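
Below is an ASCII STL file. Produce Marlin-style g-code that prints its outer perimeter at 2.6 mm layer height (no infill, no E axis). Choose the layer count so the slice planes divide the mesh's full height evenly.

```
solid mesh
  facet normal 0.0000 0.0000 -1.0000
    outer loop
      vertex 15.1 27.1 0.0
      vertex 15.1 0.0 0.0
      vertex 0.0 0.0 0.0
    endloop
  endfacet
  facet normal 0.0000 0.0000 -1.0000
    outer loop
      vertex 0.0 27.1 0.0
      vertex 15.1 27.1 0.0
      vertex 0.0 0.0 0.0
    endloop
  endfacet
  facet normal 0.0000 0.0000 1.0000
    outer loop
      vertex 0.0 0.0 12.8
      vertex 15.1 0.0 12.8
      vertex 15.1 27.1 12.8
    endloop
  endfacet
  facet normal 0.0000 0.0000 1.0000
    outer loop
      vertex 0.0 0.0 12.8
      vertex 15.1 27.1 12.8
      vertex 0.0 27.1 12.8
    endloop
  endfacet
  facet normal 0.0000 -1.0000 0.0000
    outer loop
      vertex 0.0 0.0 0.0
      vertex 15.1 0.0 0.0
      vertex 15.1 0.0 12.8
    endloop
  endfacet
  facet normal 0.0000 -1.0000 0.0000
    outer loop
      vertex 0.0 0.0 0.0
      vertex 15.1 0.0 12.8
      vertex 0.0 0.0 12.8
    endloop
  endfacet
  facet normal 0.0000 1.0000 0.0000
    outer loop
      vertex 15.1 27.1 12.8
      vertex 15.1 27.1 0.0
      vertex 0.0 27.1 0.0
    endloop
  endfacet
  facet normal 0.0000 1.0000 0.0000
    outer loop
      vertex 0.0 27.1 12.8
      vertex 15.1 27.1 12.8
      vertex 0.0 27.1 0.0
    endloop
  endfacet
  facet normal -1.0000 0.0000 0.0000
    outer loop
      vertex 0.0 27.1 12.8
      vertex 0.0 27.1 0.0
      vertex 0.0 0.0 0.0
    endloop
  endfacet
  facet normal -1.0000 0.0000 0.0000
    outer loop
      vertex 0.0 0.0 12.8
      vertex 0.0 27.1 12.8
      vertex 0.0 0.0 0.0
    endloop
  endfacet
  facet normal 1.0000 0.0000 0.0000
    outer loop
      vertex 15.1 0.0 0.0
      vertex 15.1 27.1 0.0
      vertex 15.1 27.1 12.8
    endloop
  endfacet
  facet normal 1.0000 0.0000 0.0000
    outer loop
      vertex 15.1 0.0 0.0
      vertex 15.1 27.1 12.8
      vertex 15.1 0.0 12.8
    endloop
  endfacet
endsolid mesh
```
; perimeter-only toolpath
G21 ; units = mm
G90 ; absolute positioning
G28 ; home
; layer 1
G0 Z2.6
G0 X0.0 Y0.0
G1 X15.1 Y0.0
G1 X15.1 Y27.1
G1 X0.0 Y27.1
G1 X0.0 Y0.0
; layer 2
G0 Z5.1
G0 X0.0 Y0.0
G1 X15.1 Y0.0
G1 X15.1 Y27.1
G1 X0.0 Y27.1
G1 X0.0 Y0.0
; layer 3
G0 Z7.7
G0 X0.0 Y0.0
G1 X15.1 Y0.0
G1 X15.1 Y27.1
G1 X0.0 Y27.1
G1 X0.0 Y0.0
; layer 4
G0 Z10.2
G0 X0.0 Y0.0
G1 X15.1 Y0.0
G1 X15.1 Y27.1
G1 X0.0 Y27.1
G1 X0.0 Y0.0
; layer 5
G0 Z12.8
G0 X0.0 Y0.0
G1 X15.1 Y0.0
G1 X15.1 Y27.1
G1 X0.0 Y27.1
G1 X0.0 Y0.0
M2 ; end

The solid is a rectangular box, roughly 15.1 × 27.1 mm footprint and 12.8 mm tall. Slicing at Δz = 2.6 mm — 5 equal slices spanning the solid's height, so layer i sits at z = i·h/5 — gives 5 non-empty perimeters. Each is a 4-segment closed polygon; G0 lifts to the layer z and rapids to the start vertex, then G1 traces the edges.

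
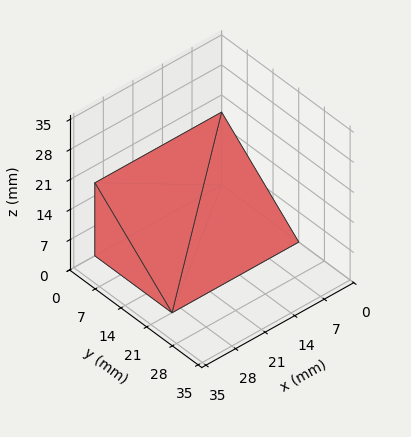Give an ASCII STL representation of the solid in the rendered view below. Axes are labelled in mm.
Reading the render: the shape is a wedge (ramp): 30 × 21 mm base, rising to 17 mm along the y=0 edge and sloping linearly to z=0 at y=21 (dimensions read to the nearest mm from the axis ticks). For the STL, each face is triangulated and given an outward normal.

solid part
  facet normal 0.0000 0.0000 -1.0000
    outer loop
      vertex 30.00 21.00 0.00
      vertex 30.00 0.00 0.00
      vertex 0.00 0.00 0.00
    endloop
  endfacet
  facet normal 0.0000 0.0000 -1.0000
    outer loop
      vertex 0.00 21.00 0.00
      vertex 30.00 21.00 0.00
      vertex 0.00 0.00 0.00
    endloop
  endfacet
  facet normal 0.0000 -1.0000 0.0000
    outer loop
      vertex 0.00 0.00 0.00
      vertex 30.00 0.00 0.00
      vertex 30.00 0.00 17.00
    endloop
  endfacet
  facet normal 0.0000 -1.0000 0.0000
    outer loop
      vertex 0.00 0.00 0.00
      vertex 30.00 0.00 17.00
      vertex 0.00 0.00 17.00
    endloop
  endfacet
  facet normal 0.0000 0.6292 0.7772
    outer loop
      vertex 0.00 0.00 17.00
      vertex 30.00 0.00 17.00
      vertex 30.00 21.00 0.00
    endloop
  endfacet
  facet normal 0.0000 0.6292 0.7772
    outer loop
      vertex 0.00 0.00 17.00
      vertex 30.00 21.00 0.00
      vertex 0.00 21.00 0.00
    endloop
  endfacet
  facet normal -1.0000 0.0000 0.0000
    outer loop
      vertex 0.00 0.00 17.00
      vertex 0.00 21.00 0.00
      vertex 0.00 0.00 0.00
    endloop
  endfacet
  facet normal 1.0000 0.0000 0.0000
    outer loop
      vertex 30.00 0.00 0.00
      vertex 30.00 21.00 0.00
      vertex 30.00 0.00 17.00
    endloop
  endfacet
endsolid part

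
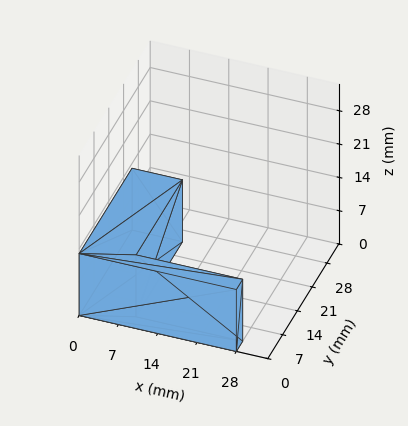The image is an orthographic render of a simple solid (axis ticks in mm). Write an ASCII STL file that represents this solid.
Reading the render: the shape is an L-shaped prism: outer 28 × 25 mm, arm thicknesses ≈ 3 mm (horizontal) and 9 mm (vertical), extruded 13 mm in z (dimensions read to the nearest mm from the axis ticks). For the STL, each face is triangulated and given an outward normal.

solid part
  facet normal 0.0000 0.0000 -1.0000
    outer loop
      vertex 28.00 3.00 0.00
      vertex 28.00 0.00 0.00
      vertex 0.00 0.00 0.00
    endloop
  endfacet
  facet normal 0.0000 0.0000 -1.0000
    outer loop
      vertex 9.00 3.00 0.00
      vertex 28.00 3.00 0.00
      vertex 0.00 0.00 0.00
    endloop
  endfacet
  facet normal 0.0000 0.0000 -1.0000
    outer loop
      vertex 9.00 25.00 0.00
      vertex 9.00 3.00 0.00
      vertex 0.00 0.00 0.00
    endloop
  endfacet
  facet normal 0.0000 0.0000 -1.0000
    outer loop
      vertex 0.00 25.00 0.00
      vertex 9.00 25.00 0.00
      vertex 0.00 0.00 0.00
    endloop
  endfacet
  facet normal 0.0000 0.0000 1.0000
    outer loop
      vertex 0.00 0.00 13.00
      vertex 28.00 0.00 13.00
      vertex 28.00 3.00 13.00
    endloop
  endfacet
  facet normal 0.0000 0.0000 1.0000
    outer loop
      vertex 0.00 0.00 13.00
      vertex 28.00 3.00 13.00
      vertex 9.00 3.00 13.00
    endloop
  endfacet
  facet normal 0.0000 0.0000 1.0000
    outer loop
      vertex 0.00 0.00 13.00
      vertex 9.00 3.00 13.00
      vertex 9.00 25.00 13.00
    endloop
  endfacet
  facet normal 0.0000 0.0000 1.0000
    outer loop
      vertex 0.00 0.00 13.00
      vertex 9.00 25.00 13.00
      vertex 0.00 25.00 13.00
    endloop
  endfacet
  facet normal 0.0000 -1.0000 0.0000
    outer loop
      vertex 0.00 0.00 0.00
      vertex 28.00 0.00 0.00
      vertex 28.00 0.00 13.00
    endloop
  endfacet
  facet normal 0.0000 -1.0000 0.0000
    outer loop
      vertex 0.00 0.00 0.00
      vertex 28.00 0.00 13.00
      vertex 0.00 0.00 13.00
    endloop
  endfacet
  facet normal 1.0000 0.0000 0.0000
    outer loop
      vertex 28.00 0.00 0.00
      vertex 28.00 3.00 0.00
      vertex 28.00 3.00 13.00
    endloop
  endfacet
  facet normal 1.0000 0.0000 0.0000
    outer loop
      vertex 28.00 0.00 0.00
      vertex 28.00 3.00 13.00
      vertex 28.00 0.00 13.00
    endloop
  endfacet
  facet normal 0.0000 1.0000 0.0000
    outer loop
      vertex 28.00 3.00 0.00
      vertex 9.00 3.00 0.00
      vertex 9.00 3.00 13.00
    endloop
  endfacet
  facet normal 0.0000 1.0000 0.0000
    outer loop
      vertex 28.00 3.00 0.00
      vertex 9.00 3.00 13.00
      vertex 28.00 3.00 13.00
    endloop
  endfacet
  facet normal 1.0000 0.0000 0.0000
    outer loop
      vertex 9.00 3.00 0.00
      vertex 9.00 25.00 0.00
      vertex 9.00 25.00 13.00
    endloop
  endfacet
  facet normal 1.0000 0.0000 0.0000
    outer loop
      vertex 9.00 3.00 0.00
      vertex 9.00 25.00 13.00
      vertex 9.00 3.00 13.00
    endloop
  endfacet
  facet normal 0.0000 1.0000 0.0000
    outer loop
      vertex 9.00 25.00 0.00
      vertex 0.00 25.00 0.00
      vertex 0.00 25.00 13.00
    endloop
  endfacet
  facet normal 0.0000 1.0000 0.0000
    outer loop
      vertex 9.00 25.00 0.00
      vertex 0.00 25.00 13.00
      vertex 9.00 25.00 13.00
    endloop
  endfacet
  facet normal -1.0000 0.0000 0.0000
    outer loop
      vertex 0.00 25.00 0.00
      vertex 0.00 0.00 0.00
      vertex 0.00 0.00 13.00
    endloop
  endfacet
  facet normal -1.0000 0.0000 0.0000
    outer loop
      vertex 0.00 25.00 0.00
      vertex 0.00 0.00 13.00
      vertex 0.00 25.00 13.00
    endloop
  endfacet
endsolid part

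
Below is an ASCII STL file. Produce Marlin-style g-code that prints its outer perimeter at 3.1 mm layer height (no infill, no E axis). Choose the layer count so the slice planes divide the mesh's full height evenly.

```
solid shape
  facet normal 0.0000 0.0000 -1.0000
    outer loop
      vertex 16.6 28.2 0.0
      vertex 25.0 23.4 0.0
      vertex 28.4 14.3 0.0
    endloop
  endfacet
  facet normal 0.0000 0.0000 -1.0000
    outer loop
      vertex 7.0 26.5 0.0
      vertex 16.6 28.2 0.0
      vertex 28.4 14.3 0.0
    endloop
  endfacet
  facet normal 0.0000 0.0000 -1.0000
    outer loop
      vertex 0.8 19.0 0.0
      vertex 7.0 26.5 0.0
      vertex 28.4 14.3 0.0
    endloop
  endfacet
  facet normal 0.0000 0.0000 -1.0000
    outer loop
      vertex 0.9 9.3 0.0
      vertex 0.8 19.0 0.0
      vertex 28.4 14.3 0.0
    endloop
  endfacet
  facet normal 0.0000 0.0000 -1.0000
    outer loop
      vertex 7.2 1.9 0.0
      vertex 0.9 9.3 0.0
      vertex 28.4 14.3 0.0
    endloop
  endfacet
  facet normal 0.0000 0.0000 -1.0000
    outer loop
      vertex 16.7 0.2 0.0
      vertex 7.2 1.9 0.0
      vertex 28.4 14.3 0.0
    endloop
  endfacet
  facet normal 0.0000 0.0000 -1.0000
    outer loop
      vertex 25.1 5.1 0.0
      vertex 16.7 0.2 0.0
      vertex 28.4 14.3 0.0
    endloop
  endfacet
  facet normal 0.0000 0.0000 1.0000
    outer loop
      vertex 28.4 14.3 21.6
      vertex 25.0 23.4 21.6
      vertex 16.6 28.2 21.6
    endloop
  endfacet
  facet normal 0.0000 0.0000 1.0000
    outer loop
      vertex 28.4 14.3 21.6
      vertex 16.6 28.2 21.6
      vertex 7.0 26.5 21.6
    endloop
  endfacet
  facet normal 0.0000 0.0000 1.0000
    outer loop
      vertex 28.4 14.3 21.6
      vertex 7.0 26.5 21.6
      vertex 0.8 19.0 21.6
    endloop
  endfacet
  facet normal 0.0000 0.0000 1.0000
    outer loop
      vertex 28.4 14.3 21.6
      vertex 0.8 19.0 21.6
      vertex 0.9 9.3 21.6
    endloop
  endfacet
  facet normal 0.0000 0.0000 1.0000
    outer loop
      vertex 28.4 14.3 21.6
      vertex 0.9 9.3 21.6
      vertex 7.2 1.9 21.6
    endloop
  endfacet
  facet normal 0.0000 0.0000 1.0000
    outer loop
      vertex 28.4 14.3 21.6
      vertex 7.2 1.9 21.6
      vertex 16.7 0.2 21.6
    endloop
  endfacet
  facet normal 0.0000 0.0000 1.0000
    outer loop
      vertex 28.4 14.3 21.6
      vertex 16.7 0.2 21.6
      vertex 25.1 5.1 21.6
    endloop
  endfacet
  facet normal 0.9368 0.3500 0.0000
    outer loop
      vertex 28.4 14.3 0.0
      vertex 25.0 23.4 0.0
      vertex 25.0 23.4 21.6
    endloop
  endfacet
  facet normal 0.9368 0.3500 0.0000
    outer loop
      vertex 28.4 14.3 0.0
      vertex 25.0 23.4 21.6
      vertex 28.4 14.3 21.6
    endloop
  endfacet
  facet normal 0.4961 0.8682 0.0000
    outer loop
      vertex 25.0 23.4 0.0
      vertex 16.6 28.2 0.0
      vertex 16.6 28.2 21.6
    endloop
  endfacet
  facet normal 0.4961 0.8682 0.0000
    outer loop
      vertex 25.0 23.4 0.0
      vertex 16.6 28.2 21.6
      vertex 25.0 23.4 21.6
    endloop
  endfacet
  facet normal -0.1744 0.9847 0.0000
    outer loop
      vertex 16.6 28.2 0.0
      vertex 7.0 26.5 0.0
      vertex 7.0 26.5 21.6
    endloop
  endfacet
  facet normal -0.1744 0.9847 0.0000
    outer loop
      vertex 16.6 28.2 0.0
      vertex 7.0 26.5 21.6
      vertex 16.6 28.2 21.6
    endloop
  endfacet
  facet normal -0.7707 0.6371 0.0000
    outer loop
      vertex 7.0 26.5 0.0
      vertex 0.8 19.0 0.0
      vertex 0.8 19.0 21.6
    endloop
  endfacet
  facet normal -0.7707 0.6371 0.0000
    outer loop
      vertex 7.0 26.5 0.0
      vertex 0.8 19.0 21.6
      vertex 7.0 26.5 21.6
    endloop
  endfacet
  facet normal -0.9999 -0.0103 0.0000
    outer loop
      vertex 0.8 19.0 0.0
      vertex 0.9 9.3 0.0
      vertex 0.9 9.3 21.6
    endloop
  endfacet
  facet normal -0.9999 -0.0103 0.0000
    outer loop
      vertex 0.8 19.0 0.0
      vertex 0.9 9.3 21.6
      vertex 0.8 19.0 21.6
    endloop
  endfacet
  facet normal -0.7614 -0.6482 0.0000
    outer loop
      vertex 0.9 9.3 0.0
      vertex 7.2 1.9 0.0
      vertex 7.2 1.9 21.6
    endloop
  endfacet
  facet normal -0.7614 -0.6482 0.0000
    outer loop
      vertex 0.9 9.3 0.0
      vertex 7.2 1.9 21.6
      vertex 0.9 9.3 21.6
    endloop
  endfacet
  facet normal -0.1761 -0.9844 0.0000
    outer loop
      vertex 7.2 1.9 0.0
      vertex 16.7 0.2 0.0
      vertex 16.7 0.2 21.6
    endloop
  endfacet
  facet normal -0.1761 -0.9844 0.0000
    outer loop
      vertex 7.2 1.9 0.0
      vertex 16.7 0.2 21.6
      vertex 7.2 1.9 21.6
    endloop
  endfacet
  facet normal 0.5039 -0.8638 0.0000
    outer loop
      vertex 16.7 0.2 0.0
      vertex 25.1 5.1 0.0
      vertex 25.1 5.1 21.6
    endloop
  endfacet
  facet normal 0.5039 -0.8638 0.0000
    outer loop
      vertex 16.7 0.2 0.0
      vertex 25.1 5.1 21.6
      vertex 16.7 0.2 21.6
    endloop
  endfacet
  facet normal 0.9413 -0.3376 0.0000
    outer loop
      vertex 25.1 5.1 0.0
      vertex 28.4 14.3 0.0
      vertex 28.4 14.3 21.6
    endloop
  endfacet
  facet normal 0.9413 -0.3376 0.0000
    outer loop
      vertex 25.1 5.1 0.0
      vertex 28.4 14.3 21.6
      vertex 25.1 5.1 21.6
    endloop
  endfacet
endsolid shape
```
; perimeter-only toolpath
G21 ; units = mm
G90 ; absolute positioning
G28 ; home
; layer 1
G0 Z3.1
G0 X28.4 Y14.3
G1 X25.0 Y23.4
G1 X16.6 Y28.2
G1 X7.0 Y26.5
G1 X0.8 Y19.0
G1 X0.9 Y9.3
G1 X7.2 Y1.9
G1 X16.7 Y0.2
G1 X25.1 Y5.1
G1 X28.4 Y14.3
; layer 2
G0 Z6.2
G0 X28.4 Y14.3
G1 X25.0 Y23.4
G1 X16.6 Y28.2
G1 X7.0 Y26.5
G1 X0.8 Y19.0
G1 X0.9 Y9.3
G1 X7.2 Y1.9
G1 X16.7 Y0.2
G1 X25.1 Y5.1
G1 X28.4 Y14.3
; layer 3
G0 Z9.3
G0 X28.4 Y14.3
G1 X25.0 Y23.4
G1 X16.6 Y28.2
G1 X7.0 Y26.5
G1 X0.8 Y19.0
G1 X0.9 Y9.3
G1 X7.2 Y1.9
G1 X16.7 Y0.2
G1 X25.1 Y5.1
G1 X28.4 Y14.3
; layer 4
G0 Z12.3
G0 X28.4 Y14.3
G1 X25.0 Y23.4
G1 X16.6 Y28.2
G1 X7.0 Y26.5
G1 X0.8 Y19.0
G1 X0.9 Y9.3
G1 X7.2 Y1.9
G1 X16.7 Y0.2
G1 X25.1 Y5.1
G1 X28.4 Y14.3
; layer 5
G0 Z15.4
G0 X28.4 Y14.3
G1 X25.0 Y23.4
G1 X16.6 Y28.2
G1 X7.0 Y26.5
G1 X0.8 Y19.0
G1 X0.9 Y9.3
G1 X7.2 Y1.9
G1 X16.7 Y0.2
G1 X25.1 Y5.1
G1 X28.4 Y14.3
; layer 6
G0 Z18.5
G0 X28.4 Y14.3
G1 X25.0 Y23.4
G1 X16.6 Y28.2
G1 X7.0 Y26.5
G1 X0.8 Y19.0
G1 X0.9 Y9.3
G1 X7.2 Y1.9
G1 X16.7 Y0.2
G1 X25.1 Y5.1
G1 X28.4 Y14.3
; layer 7
G0 Z21.6
G0 X28.4 Y14.3
G1 X25.0 Y23.4
G1 X16.6 Y28.2
G1 X7.0 Y26.5
G1 X0.8 Y19.0
G1 X0.9 Y9.3
G1 X7.2 Y1.9
G1 X16.7 Y0.2
G1 X25.1 Y5.1
G1 X28.4 Y14.3
M2 ; end

The solid is a regular 9-sided prism (a cylinder approximated with 9 flat sides), circumscribed radius ≈ 14.2 mm, height ≈ 21.6 mm. Slicing at Δz = 3.1 mm — 7 equal slices spanning the solid's height, so layer i sits at z = i·h/7 — gives 7 non-empty perimeters. Each is a 9-segment closed polygon; G0 lifts to the layer z and rapids to the start vertex, then G1 traces the edges.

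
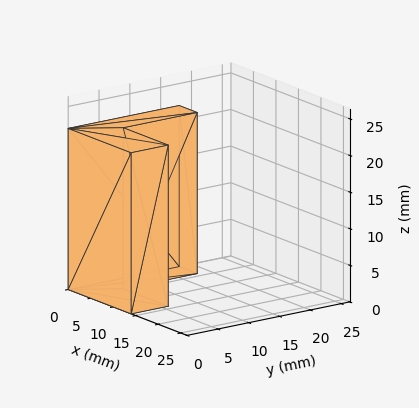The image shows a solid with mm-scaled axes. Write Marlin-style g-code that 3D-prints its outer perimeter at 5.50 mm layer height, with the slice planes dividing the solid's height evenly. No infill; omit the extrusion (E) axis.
Reading the render: the shape is an L-shaped prism: outer 14 × 18 mm, arm thicknesses ≈ 6 mm (horizontal) and 4 mm (vertical), extruded 22 mm in z (dimensions read to the nearest mm from the axis ticks). For the g-code, the solid's height is divided into equal slices at the stated Δz and each level perimeter traced with G1 moves after a G0 lift.

; perimeter-only toolpath
G21 ; units = mm
G90 ; absolute positioning
G28 ; home
; layer 1
G0 Z5.50
G0 X0.00 Y0.00
G1 X14.00 Y0.00
G1 X14.00 Y6.00
G1 X4.00 Y6.00
G1 X4.00 Y18.00
G1 X0.00 Y18.00
G1 X0.00 Y0.00
; layer 2
G0 Z11.00
G0 X0.00 Y0.00
G1 X14.00 Y0.00
G1 X14.00 Y6.00
G1 X4.00 Y6.00
G1 X4.00 Y18.00
G1 X0.00 Y18.00
G1 X0.00 Y0.00
; layer 3
G0 Z16.50
G0 X0.00 Y0.00
G1 X14.00 Y0.00
G1 X14.00 Y6.00
G1 X4.00 Y6.00
G1 X4.00 Y18.00
G1 X0.00 Y18.00
G1 X0.00 Y0.00
; layer 4
G0 Z22.00
G0 X0.00 Y0.00
G1 X14.00 Y0.00
G1 X14.00 Y6.00
G1 X4.00 Y6.00
G1 X4.00 Y18.00
G1 X0.00 Y18.00
G1 X0.00 Y0.00
M2 ; end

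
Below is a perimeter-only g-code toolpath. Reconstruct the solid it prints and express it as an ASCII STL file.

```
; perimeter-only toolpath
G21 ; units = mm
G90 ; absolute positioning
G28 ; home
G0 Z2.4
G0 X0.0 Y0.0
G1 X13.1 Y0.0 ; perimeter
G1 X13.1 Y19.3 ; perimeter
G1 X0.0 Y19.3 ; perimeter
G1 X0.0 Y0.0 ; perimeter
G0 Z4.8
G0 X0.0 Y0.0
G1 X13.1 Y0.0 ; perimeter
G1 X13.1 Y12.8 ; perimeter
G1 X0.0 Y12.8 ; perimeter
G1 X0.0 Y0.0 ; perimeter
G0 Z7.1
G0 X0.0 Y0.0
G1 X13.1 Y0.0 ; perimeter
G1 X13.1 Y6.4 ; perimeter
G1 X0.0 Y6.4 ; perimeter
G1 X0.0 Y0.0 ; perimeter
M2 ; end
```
solid part
  facet normal 0.0000 0.0000 -1.0000
    outer loop
      vertex 13.1 25.7 0.0
      vertex 13.1 0.0 0.0
      vertex 0.0 0.0 0.0
    endloop
  endfacet
  facet normal 0.0000 0.0000 -1.0000
    outer loop
      vertex 0.0 25.7 0.0
      vertex 13.1 25.7 0.0
      vertex 0.0 0.0 0.0
    endloop
  endfacet
  facet normal 0.0000 -1.0000 0.0000
    outer loop
      vertex 0.0 0.0 0.0
      vertex 13.1 0.0 0.0
      vertex 13.1 0.0 9.5
    endloop
  endfacet
  facet normal 0.0000 -1.0000 0.0000
    outer loop
      vertex 0.0 0.0 0.0
      vertex 13.1 0.0 9.5
      vertex 0.0 0.0 9.5
    endloop
  endfacet
  facet normal 0.0000 0.3467 0.9380
    outer loop
      vertex 0.0 0.0 9.5
      vertex 13.1 0.0 9.5
      vertex 13.1 25.7 0.0
    endloop
  endfacet
  facet normal 0.0000 0.3467 0.9380
    outer loop
      vertex 0.0 0.0 9.5
      vertex 13.1 25.7 0.0
      vertex 0.0 25.7 0.0
    endloop
  endfacet
  facet normal -1.0000 0.0000 0.0000
    outer loop
      vertex 0.0 0.0 9.5
      vertex 0.0 25.7 0.0
      vertex 0.0 0.0 0.0
    endloop
  endfacet
  facet normal 1.0000 0.0000 0.0000
    outer loop
      vertex 13.1 0.0 0.0
      vertex 13.1 25.7 0.0
      vertex 13.1 0.0 9.5
    endloop
  endfacet
endsolid part

The G0 Z moves step by Δz≈2.4 mm. The G1 loops shrink linearly with z, so the solid tapers from its base footprint up to z≈9.5. Closing with a flat bottom cap and the tapered top and triangulating gives 8 facets — a wedge (ramp): 13.1 × 25.7 mm base, rising to 9.5 mm along the y=0 edge and sloping linearly to z=0 at y=25.7.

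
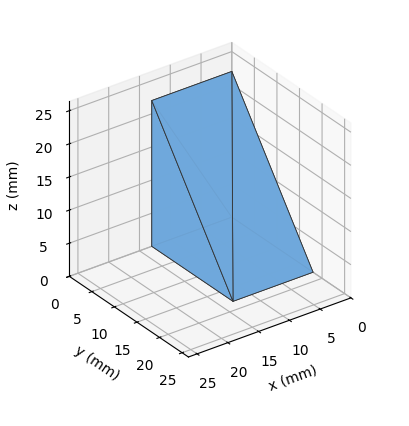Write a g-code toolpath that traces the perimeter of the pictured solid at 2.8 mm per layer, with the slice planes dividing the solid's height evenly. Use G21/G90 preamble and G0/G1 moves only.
Reading the render: the shape is a wedge (ramp): 13 × 18 mm base, rising to 22 mm along the y=0 edge and sloping linearly to z=0 at y=18 (dimensions read to the nearest mm from the axis ticks). For the g-code, the solid's height is divided into equal slices at the stated Δz and each level perimeter traced with G1 moves after a G0 lift.

; perimeter-only toolpath
G21 ; units = mm
G90 ; absolute positioning
G28 ; home
; layer 1
G0 Z2.8
G0 X0.0 Y0.0
G1 X13.0 Y0.0
G1 X13.0 Y15.8
G1 X0.0 Y15.8
G1 X0.0 Y0.0
; layer 2
G0 Z5.5
G0 X0.0 Y0.0
G1 X13.0 Y0.0
G1 X13.0 Y13.5
G1 X0.0 Y13.5
G1 X0.0 Y0.0
; layer 3
G0 Z8.2
G0 X0.0 Y0.0
G1 X13.0 Y0.0
G1 X13.0 Y11.2
G1 X0.0 Y11.2
G1 X0.0 Y0.0
; layer 4
G0 Z11.0
G0 X0.0 Y0.0
G1 X13.0 Y0.0
G1 X13.0 Y9.0
G1 X0.0 Y9.0
G1 X0.0 Y0.0
; layer 5
G0 Z13.8
G0 X0.0 Y0.0
G1 X13.0 Y0.0
G1 X13.0 Y6.8
G1 X0.0 Y6.8
G1 X0.0 Y0.0
; layer 6
G0 Z16.5
G0 X0.0 Y0.0
G1 X13.0 Y0.0
G1 X13.0 Y4.5
G1 X0.0 Y4.5
G1 X0.0 Y0.0
; layer 7
G0 Z19.2
G0 X0.0 Y0.0
G1 X13.0 Y0.0
G1 X13.0 Y2.2
G1 X0.0 Y2.2
G1 X0.0 Y0.0
M2 ; end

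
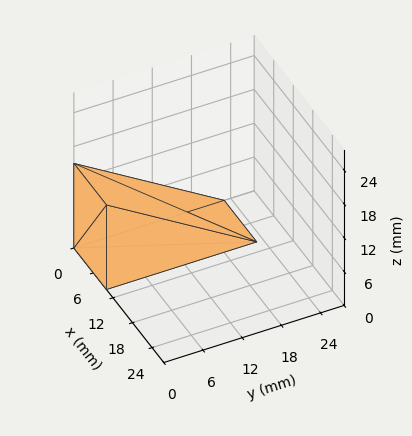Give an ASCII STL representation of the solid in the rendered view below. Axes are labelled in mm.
Reading the render: the shape is a wedge (ramp): 10 × 23 mm base, rising to 15 mm along the y=0 edge and sloping linearly to z=0 at y=23 (dimensions read to the nearest mm from the axis ticks). For the STL, each face is triangulated and given an outward normal.

solid part
  facet normal 0.0000 0.0000 -1.0000
    outer loop
      vertex 10.00 23.00 0.00
      vertex 10.00 0.00 0.00
      vertex 0.00 0.00 0.00
    endloop
  endfacet
  facet normal 0.0000 0.0000 -1.0000
    outer loop
      vertex 0.00 23.00 0.00
      vertex 10.00 23.00 0.00
      vertex 0.00 0.00 0.00
    endloop
  endfacet
  facet normal 0.0000 -1.0000 0.0000
    outer loop
      vertex 0.00 0.00 0.00
      vertex 10.00 0.00 0.00
      vertex 10.00 0.00 15.00
    endloop
  endfacet
  facet normal 0.0000 -1.0000 0.0000
    outer loop
      vertex 0.00 0.00 0.00
      vertex 10.00 0.00 15.00
      vertex 0.00 0.00 15.00
    endloop
  endfacet
  facet normal 0.0000 0.5463 0.8376
    outer loop
      vertex 0.00 0.00 15.00
      vertex 10.00 0.00 15.00
      vertex 10.00 23.00 0.00
    endloop
  endfacet
  facet normal 0.0000 0.5463 0.8376
    outer loop
      vertex 0.00 0.00 15.00
      vertex 10.00 23.00 0.00
      vertex 0.00 23.00 0.00
    endloop
  endfacet
  facet normal -1.0000 0.0000 0.0000
    outer loop
      vertex 0.00 0.00 15.00
      vertex 0.00 23.00 0.00
      vertex 0.00 0.00 0.00
    endloop
  endfacet
  facet normal 1.0000 0.0000 0.0000
    outer loop
      vertex 10.00 0.00 0.00
      vertex 10.00 23.00 0.00
      vertex 10.00 0.00 15.00
    endloop
  endfacet
endsolid part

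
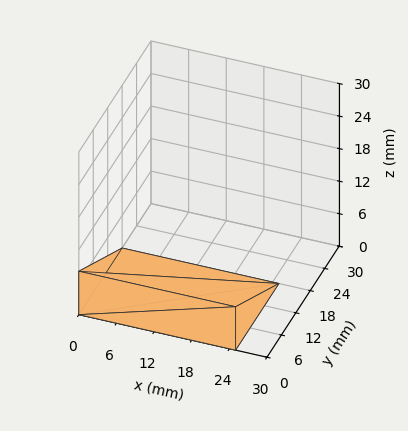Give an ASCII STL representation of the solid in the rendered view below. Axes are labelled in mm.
Reading the render: the shape is a wedge (ramp): 25 × 18 mm base, rising to 8 mm along the y=0 edge and sloping linearly to z=0 at y=18 (dimensions read to the nearest mm from the axis ticks). For the STL, each face is triangulated and given an outward normal.

solid part
  facet normal 0.0000 0.0000 -1.0000
    outer loop
      vertex 25.000 18.000 0.000
      vertex 25.000 0.000 0.000
      vertex 0.000 0.000 0.000
    endloop
  endfacet
  facet normal 0.0000 0.0000 -1.0000
    outer loop
      vertex 0.000 18.000 0.000
      vertex 25.000 18.000 0.000
      vertex 0.000 0.000 0.000
    endloop
  endfacet
  facet normal 0.0000 -1.0000 0.0000
    outer loop
      vertex 0.000 0.000 0.000
      vertex 25.000 0.000 0.000
      vertex 25.000 0.000 8.000
    endloop
  endfacet
  facet normal 0.0000 -1.0000 0.0000
    outer loop
      vertex 0.000 0.000 0.000
      vertex 25.000 0.000 8.000
      vertex 0.000 0.000 8.000
    endloop
  endfacet
  facet normal 0.0000 0.4061 0.9138
    outer loop
      vertex 0.000 0.000 8.000
      vertex 25.000 0.000 8.000
      vertex 25.000 18.000 0.000
    endloop
  endfacet
  facet normal 0.0000 0.4061 0.9138
    outer loop
      vertex 0.000 0.000 8.000
      vertex 25.000 18.000 0.000
      vertex 0.000 18.000 0.000
    endloop
  endfacet
  facet normal -1.0000 0.0000 0.0000
    outer loop
      vertex 0.000 0.000 8.000
      vertex 0.000 18.000 0.000
      vertex 0.000 0.000 0.000
    endloop
  endfacet
  facet normal 1.0000 0.0000 0.0000
    outer loop
      vertex 25.000 0.000 0.000
      vertex 25.000 18.000 0.000
      vertex 25.000 0.000 8.000
    endloop
  endfacet
endsolid part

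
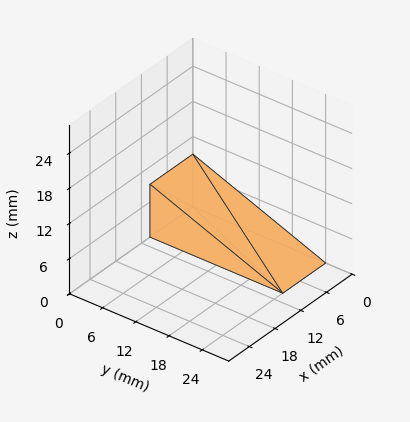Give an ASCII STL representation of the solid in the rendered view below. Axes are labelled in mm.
Reading the render: the shape is a wedge (ramp): 10 × 24 mm base, rising to 9 mm along the y=0 edge and sloping linearly to z=0 at y=24 (dimensions read to the nearest mm from the axis ticks). For the STL, each face is triangulated and given an outward normal.

solid part
  facet normal 0.0000 0.0000 -1.0000
    outer loop
      vertex 10.000 24.000 0.000
      vertex 10.000 0.000 0.000
      vertex 0.000 0.000 0.000
    endloop
  endfacet
  facet normal 0.0000 0.0000 -1.0000
    outer loop
      vertex 0.000 24.000 0.000
      vertex 10.000 24.000 0.000
      vertex 0.000 0.000 0.000
    endloop
  endfacet
  facet normal 0.0000 -1.0000 0.0000
    outer loop
      vertex 0.000 0.000 0.000
      vertex 10.000 0.000 0.000
      vertex 10.000 0.000 9.000
    endloop
  endfacet
  facet normal 0.0000 -1.0000 0.0000
    outer loop
      vertex 0.000 0.000 0.000
      vertex 10.000 0.000 9.000
      vertex 0.000 0.000 9.000
    endloop
  endfacet
  facet normal 0.0000 0.3511 0.9363
    outer loop
      vertex 0.000 0.000 9.000
      vertex 10.000 0.000 9.000
      vertex 10.000 24.000 0.000
    endloop
  endfacet
  facet normal 0.0000 0.3511 0.9363
    outer loop
      vertex 0.000 0.000 9.000
      vertex 10.000 24.000 0.000
      vertex 0.000 24.000 0.000
    endloop
  endfacet
  facet normal -1.0000 0.0000 0.0000
    outer loop
      vertex 0.000 0.000 9.000
      vertex 0.000 24.000 0.000
      vertex 0.000 0.000 0.000
    endloop
  endfacet
  facet normal 1.0000 0.0000 0.0000
    outer loop
      vertex 10.000 0.000 0.000
      vertex 10.000 24.000 0.000
      vertex 10.000 0.000 9.000
    endloop
  endfacet
endsolid part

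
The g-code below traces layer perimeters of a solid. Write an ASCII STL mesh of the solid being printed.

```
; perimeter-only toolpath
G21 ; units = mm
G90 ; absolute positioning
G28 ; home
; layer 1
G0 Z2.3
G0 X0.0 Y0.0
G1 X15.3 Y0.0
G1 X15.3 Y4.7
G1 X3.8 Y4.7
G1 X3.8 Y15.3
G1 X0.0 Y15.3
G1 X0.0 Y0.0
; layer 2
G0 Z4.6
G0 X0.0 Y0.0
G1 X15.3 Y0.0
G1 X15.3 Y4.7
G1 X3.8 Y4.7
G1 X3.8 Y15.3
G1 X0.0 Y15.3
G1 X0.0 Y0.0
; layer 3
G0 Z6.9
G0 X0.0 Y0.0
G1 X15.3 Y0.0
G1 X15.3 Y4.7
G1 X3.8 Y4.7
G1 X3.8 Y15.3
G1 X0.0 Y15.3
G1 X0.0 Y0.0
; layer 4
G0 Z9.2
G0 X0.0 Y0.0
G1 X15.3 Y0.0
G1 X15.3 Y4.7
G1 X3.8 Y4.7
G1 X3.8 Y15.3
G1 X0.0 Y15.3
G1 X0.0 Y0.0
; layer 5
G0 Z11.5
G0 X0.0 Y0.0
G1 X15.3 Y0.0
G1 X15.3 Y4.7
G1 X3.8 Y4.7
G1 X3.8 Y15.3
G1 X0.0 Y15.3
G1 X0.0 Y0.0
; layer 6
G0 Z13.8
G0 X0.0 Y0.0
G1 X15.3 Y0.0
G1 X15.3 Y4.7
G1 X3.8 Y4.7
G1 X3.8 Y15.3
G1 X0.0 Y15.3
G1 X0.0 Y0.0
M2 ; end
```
solid part
  facet normal 0.0000 0.0000 -1.0000
    outer loop
      vertex 15.3 4.7 0.0
      vertex 15.3 0.0 0.0
      vertex 0.0 0.0 0.0
    endloop
  endfacet
  facet normal 0.0000 0.0000 -1.0000
    outer loop
      vertex 3.8 4.7 0.0
      vertex 15.3 4.7 0.0
      vertex 0.0 0.0 0.0
    endloop
  endfacet
  facet normal 0.0000 0.0000 -1.0000
    outer loop
      vertex 3.8 15.3 0.0
      vertex 3.8 4.7 0.0
      vertex 0.0 0.0 0.0
    endloop
  endfacet
  facet normal 0.0000 0.0000 -1.0000
    outer loop
      vertex 0.0 15.3 0.0
      vertex 3.8 15.3 0.0
      vertex 0.0 0.0 0.0
    endloop
  endfacet
  facet normal 0.0000 0.0000 1.0000
    outer loop
      vertex 0.0 0.0 13.8
      vertex 15.3 0.0 13.8
      vertex 15.3 4.7 13.8
    endloop
  endfacet
  facet normal 0.0000 0.0000 1.0000
    outer loop
      vertex 0.0 0.0 13.8
      vertex 15.3 4.7 13.8
      vertex 3.8 4.7 13.8
    endloop
  endfacet
  facet normal 0.0000 0.0000 1.0000
    outer loop
      vertex 0.0 0.0 13.8
      vertex 3.8 4.7 13.8
      vertex 3.8 15.3 13.8
    endloop
  endfacet
  facet normal 0.0000 0.0000 1.0000
    outer loop
      vertex 0.0 0.0 13.8
      vertex 3.8 15.3 13.8
      vertex 0.0 15.3 13.8
    endloop
  endfacet
  facet normal 0.0000 -1.0000 0.0000
    outer loop
      vertex 0.0 0.0 0.0
      vertex 15.3 0.0 0.0
      vertex 15.3 0.0 13.8
    endloop
  endfacet
  facet normal 0.0000 -1.0000 0.0000
    outer loop
      vertex 0.0 0.0 0.0
      vertex 15.3 0.0 13.8
      vertex 0.0 0.0 13.8
    endloop
  endfacet
  facet normal 1.0000 0.0000 0.0000
    outer loop
      vertex 15.3 0.0 0.0
      vertex 15.3 4.7 0.0
      vertex 15.3 4.7 13.8
    endloop
  endfacet
  facet normal 1.0000 0.0000 0.0000
    outer loop
      vertex 15.3 0.0 0.0
      vertex 15.3 4.7 13.8
      vertex 15.3 0.0 13.8
    endloop
  endfacet
  facet normal 0.0000 1.0000 0.0000
    outer loop
      vertex 15.3 4.7 0.0
      vertex 3.8 4.7 0.0
      vertex 3.8 4.7 13.8
    endloop
  endfacet
  facet normal 0.0000 1.0000 0.0000
    outer loop
      vertex 15.3 4.7 0.0
      vertex 3.8 4.7 13.8
      vertex 15.3 4.7 13.8
    endloop
  endfacet
  facet normal 1.0000 0.0000 0.0000
    outer loop
      vertex 3.8 4.7 0.0
      vertex 3.8 15.3 0.0
      vertex 3.8 15.3 13.8
    endloop
  endfacet
  facet normal 1.0000 0.0000 0.0000
    outer loop
      vertex 3.8 4.7 0.0
      vertex 3.8 15.3 13.8
      vertex 3.8 4.7 13.8
    endloop
  endfacet
  facet normal 0.0000 1.0000 0.0000
    outer loop
      vertex 3.8 15.3 0.0
      vertex 0.0 15.3 0.0
      vertex 0.0 15.3 13.8
    endloop
  endfacet
  facet normal 0.0000 1.0000 0.0000
    outer loop
      vertex 3.8 15.3 0.0
      vertex 0.0 15.3 13.8
      vertex 3.8 15.3 13.8
    endloop
  endfacet
  facet normal -1.0000 0.0000 0.0000
    outer loop
      vertex 0.0 15.3 0.0
      vertex 0.0 0.0 0.0
      vertex 0.0 0.0 13.8
    endloop
  endfacet
  facet normal -1.0000 0.0000 0.0000
    outer loop
      vertex 0.0 15.3 0.0
      vertex 0.0 0.0 13.8
      vertex 0.0 15.3 13.8
    endloop
  endfacet
endsolid part

The G0 Z moves step by Δz≈2.3 mm. Every layer's G1 loop is the same polygon, so the solid is a straight extrusion of it from z=0 to z≈13.8. Closing with flat bottom and top caps and triangulating gives 20 facets — an L-shaped prism: outer 15.3 × 15.3 mm, arm thicknesses ≈ 4.7 mm (horizontal) and 3.8 mm (vertical), extruded 13.8 mm in z.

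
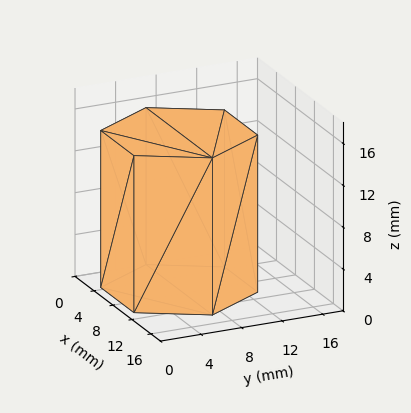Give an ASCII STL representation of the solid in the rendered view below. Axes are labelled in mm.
Reading the render: the shape is a regular 6-sided prism (a cylinder approximated with 6 flat sides), circumscribed radius ≈ 7 mm, height ≈ 15 mm (dimensions read to the nearest mm from the axis ticks). For the STL, each face is triangulated and given an outward normal.

solid part
  facet normal 0.0000 0.0000 -1.0000
    outer loop
      vertex 3.5 13.1 0.0
      vertex 10.5 13.1 0.0
      vertex 14.0 7.0 0.0
    endloop
  endfacet
  facet normal 0.0000 0.0000 -1.0000
    outer loop
      vertex 0.0 7.0 0.0
      vertex 3.5 13.1 0.0
      vertex 14.0 7.0 0.0
    endloop
  endfacet
  facet normal 0.0000 0.0000 -1.0000
    outer loop
      vertex 3.5 0.9 0.0
      vertex 0.0 7.0 0.0
      vertex 14.0 7.0 0.0
    endloop
  endfacet
  facet normal 0.0000 0.0000 -1.0000
    outer loop
      vertex 10.5 0.9 0.0
      vertex 3.5 0.9 0.0
      vertex 14.0 7.0 0.0
    endloop
  endfacet
  facet normal 0.0000 0.0000 1.0000
    outer loop
      vertex 14.0 7.0 15.0
      vertex 10.5 13.1 15.0
      vertex 3.5 13.1 15.0
    endloop
  endfacet
  facet normal 0.0000 0.0000 1.0000
    outer loop
      vertex 14.0 7.0 15.0
      vertex 3.5 13.1 15.0
      vertex 0.0 7.0 15.0
    endloop
  endfacet
  facet normal 0.0000 0.0000 1.0000
    outer loop
      vertex 14.0 7.0 15.0
      vertex 0.0 7.0 15.0
      vertex 3.5 0.9 15.0
    endloop
  endfacet
  facet normal 0.0000 0.0000 1.0000
    outer loop
      vertex 14.0 7.0 15.0
      vertex 3.5 0.9 15.0
      vertex 10.5 0.9 15.0
    endloop
  endfacet
  facet normal 0.8674 0.4977 0.0000
    outer loop
      vertex 14.0 7.0 0.0
      vertex 10.5 13.1 0.0
      vertex 10.5 13.1 15.0
    endloop
  endfacet
  facet normal 0.8674 0.4977 0.0000
    outer loop
      vertex 14.0 7.0 0.0
      vertex 10.5 13.1 15.0
      vertex 14.0 7.0 15.0
    endloop
  endfacet
  facet normal 0.0000 1.0000 0.0000
    outer loop
      vertex 10.5 13.1 0.0
      vertex 3.5 13.1 0.0
      vertex 3.5 13.1 15.0
    endloop
  endfacet
  facet normal 0.0000 1.0000 0.0000
    outer loop
      vertex 10.5 13.1 0.0
      vertex 3.5 13.1 15.0
      vertex 10.5 13.1 15.0
    endloop
  endfacet
  facet normal -0.8674 0.4977 0.0000
    outer loop
      vertex 3.5 13.1 0.0
      vertex 0.0 7.0 0.0
      vertex 0.0 7.0 15.0
    endloop
  endfacet
  facet normal -0.8674 0.4977 0.0000
    outer loop
      vertex 3.5 13.1 0.0
      vertex 0.0 7.0 15.0
      vertex 3.5 13.1 15.0
    endloop
  endfacet
  facet normal -0.8674 -0.4977 0.0000
    outer loop
      vertex 0.0 7.0 0.0
      vertex 3.5 0.9 0.0
      vertex 3.5 0.9 15.0
    endloop
  endfacet
  facet normal -0.8674 -0.4977 0.0000
    outer loop
      vertex 0.0 7.0 0.0
      vertex 3.5 0.9 15.0
      vertex 0.0 7.0 15.0
    endloop
  endfacet
  facet normal 0.0000 -1.0000 0.0000
    outer loop
      vertex 3.5 0.9 0.0
      vertex 10.5 0.9 0.0
      vertex 10.5 0.9 15.0
    endloop
  endfacet
  facet normal 0.0000 -1.0000 0.0000
    outer loop
      vertex 3.5 0.9 0.0
      vertex 10.5 0.9 15.0
      vertex 3.5 0.9 15.0
    endloop
  endfacet
  facet normal 0.8674 -0.4977 0.0000
    outer loop
      vertex 10.5 0.9 0.0
      vertex 14.0 7.0 0.0
      vertex 14.0 7.0 15.0
    endloop
  endfacet
  facet normal 0.8674 -0.4977 0.0000
    outer loop
      vertex 10.5 0.9 0.0
      vertex 14.0 7.0 15.0
      vertex 10.5 0.9 15.0
    endloop
  endfacet
endsolid part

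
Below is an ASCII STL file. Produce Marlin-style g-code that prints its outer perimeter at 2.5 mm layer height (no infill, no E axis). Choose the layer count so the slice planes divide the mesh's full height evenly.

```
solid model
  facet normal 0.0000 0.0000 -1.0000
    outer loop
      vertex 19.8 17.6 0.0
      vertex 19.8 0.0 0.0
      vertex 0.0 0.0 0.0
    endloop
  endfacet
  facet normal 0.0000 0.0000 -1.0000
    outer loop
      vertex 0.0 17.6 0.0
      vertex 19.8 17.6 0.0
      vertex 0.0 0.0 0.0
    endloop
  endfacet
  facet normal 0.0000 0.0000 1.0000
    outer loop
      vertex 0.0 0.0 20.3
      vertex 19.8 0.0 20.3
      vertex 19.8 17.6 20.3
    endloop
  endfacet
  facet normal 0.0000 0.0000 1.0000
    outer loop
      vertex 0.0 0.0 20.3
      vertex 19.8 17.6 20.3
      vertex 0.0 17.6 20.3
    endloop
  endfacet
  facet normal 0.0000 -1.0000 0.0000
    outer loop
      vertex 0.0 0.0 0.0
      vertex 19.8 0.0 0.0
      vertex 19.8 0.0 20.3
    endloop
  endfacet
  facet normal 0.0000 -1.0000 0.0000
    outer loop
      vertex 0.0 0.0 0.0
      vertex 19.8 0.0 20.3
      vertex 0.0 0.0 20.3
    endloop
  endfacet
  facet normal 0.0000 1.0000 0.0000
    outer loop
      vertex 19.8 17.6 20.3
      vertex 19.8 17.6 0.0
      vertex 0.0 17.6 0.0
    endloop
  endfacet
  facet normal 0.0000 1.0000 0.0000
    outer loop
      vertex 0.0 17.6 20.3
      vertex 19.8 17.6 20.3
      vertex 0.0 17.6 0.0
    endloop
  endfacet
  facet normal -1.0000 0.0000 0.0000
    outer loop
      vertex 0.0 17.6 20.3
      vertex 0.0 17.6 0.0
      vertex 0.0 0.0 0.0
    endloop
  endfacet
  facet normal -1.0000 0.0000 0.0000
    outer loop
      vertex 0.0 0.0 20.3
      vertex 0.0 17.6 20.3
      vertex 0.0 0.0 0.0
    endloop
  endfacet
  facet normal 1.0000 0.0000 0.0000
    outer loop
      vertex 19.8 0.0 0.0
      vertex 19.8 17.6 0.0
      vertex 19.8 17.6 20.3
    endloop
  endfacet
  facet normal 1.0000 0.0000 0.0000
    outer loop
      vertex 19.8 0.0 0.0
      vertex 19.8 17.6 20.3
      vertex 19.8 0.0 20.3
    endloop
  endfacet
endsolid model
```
; perimeter-only toolpath
G21 ; units = mm
G90 ; absolute positioning
G28 ; home
; layer 1
G0 Z2.5
G0 X0.0 Y0.0
G1 X19.8 Y0.0
G1 X19.8 Y17.6
G1 X0.0 Y17.6
G1 X0.0 Y0.0
; layer 2
G0 Z5.1
G0 X0.0 Y0.0
G1 X19.8 Y0.0
G1 X19.8 Y17.6
G1 X0.0 Y17.6
G1 X0.0 Y0.0
; layer 3
G0 Z7.6
G0 X0.0 Y0.0
G1 X19.8 Y0.0
G1 X19.8 Y17.6
G1 X0.0 Y17.6
G1 X0.0 Y0.0
; layer 4
G0 Z10.2
G0 X0.0 Y0.0
G1 X19.8 Y0.0
G1 X19.8 Y17.6
G1 X0.0 Y17.6
G1 X0.0 Y0.0
; layer 5
G0 Z12.7
G0 X0.0 Y0.0
G1 X19.8 Y0.0
G1 X19.8 Y17.6
G1 X0.0 Y17.6
G1 X0.0 Y0.0
; layer 6
G0 Z15.2
G0 X0.0 Y0.0
G1 X19.8 Y0.0
G1 X19.8 Y17.6
G1 X0.0 Y17.6
G1 X0.0 Y0.0
; layer 7
G0 Z17.8
G0 X0.0 Y0.0
G1 X19.8 Y0.0
G1 X19.8 Y17.6
G1 X0.0 Y17.6
G1 X0.0 Y0.0
; layer 8
G0 Z20.3
G0 X0.0 Y0.0
G1 X19.8 Y0.0
G1 X19.8 Y17.6
G1 X0.0 Y17.6
G1 X0.0 Y0.0
M2 ; end

The solid is a rectangular box, roughly 19.8 × 17.6 mm footprint and 20.3 mm tall. Slicing at Δz = 2.5 mm — 8 equal slices spanning the solid's height, so layer i sits at z = i·h/8 — gives 8 non-empty perimeters. Each is a 4-segment closed polygon; G0 lifts to the layer z and rapids to the start vertex, then G1 traces the edges.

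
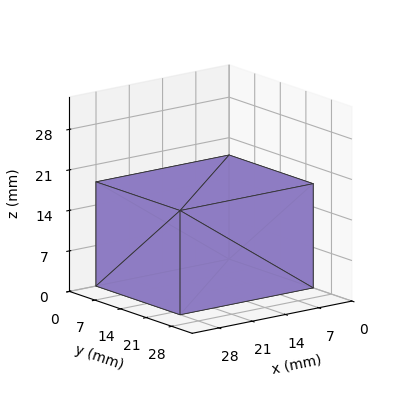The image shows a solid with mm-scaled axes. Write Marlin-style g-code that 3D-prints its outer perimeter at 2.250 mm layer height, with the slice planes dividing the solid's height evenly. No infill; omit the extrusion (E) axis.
Reading the render: the shape is a rectangular box, roughly 28 × 23 mm footprint and 18 mm tall (dimensions read to the nearest mm from the axis ticks). For the g-code, the solid's height is divided into equal slices at the stated Δz and each level perimeter traced with G1 moves after a G0 lift.

; perimeter-only toolpath
G21 ; units = mm
G90 ; absolute positioning
G28 ; home
; layer 1
G0 Z2.250
G0 X0.000 Y0.000
G1 X28.000 Y0.000
G1 X28.000 Y23.000
G1 X0.000 Y23.000
G1 X0.000 Y0.000
; layer 2
G0 Z4.500
G0 X0.000 Y0.000
G1 X28.000 Y0.000
G1 X28.000 Y23.000
G1 X0.000 Y23.000
G1 X0.000 Y0.000
; layer 3
G0 Z6.750
G0 X0.000 Y0.000
G1 X28.000 Y0.000
G1 X28.000 Y23.000
G1 X0.000 Y23.000
G1 X0.000 Y0.000
; layer 4
G0 Z9.000
G0 X0.000 Y0.000
G1 X28.000 Y0.000
G1 X28.000 Y23.000
G1 X0.000 Y23.000
G1 X0.000 Y0.000
; layer 5
G0 Z11.250
G0 X0.000 Y0.000
G1 X28.000 Y0.000
G1 X28.000 Y23.000
G1 X0.000 Y23.000
G1 X0.000 Y0.000
; layer 6
G0 Z13.500
G0 X0.000 Y0.000
G1 X28.000 Y0.000
G1 X28.000 Y23.000
G1 X0.000 Y23.000
G1 X0.000 Y0.000
; layer 7
G0 Z15.750
G0 X0.000 Y0.000
G1 X28.000 Y0.000
G1 X28.000 Y23.000
G1 X0.000 Y23.000
G1 X0.000 Y0.000
; layer 8
G0 Z18.000
G0 X0.000 Y0.000
G1 X28.000 Y0.000
G1 X28.000 Y23.000
G1 X0.000 Y23.000
G1 X0.000 Y0.000
M2 ; end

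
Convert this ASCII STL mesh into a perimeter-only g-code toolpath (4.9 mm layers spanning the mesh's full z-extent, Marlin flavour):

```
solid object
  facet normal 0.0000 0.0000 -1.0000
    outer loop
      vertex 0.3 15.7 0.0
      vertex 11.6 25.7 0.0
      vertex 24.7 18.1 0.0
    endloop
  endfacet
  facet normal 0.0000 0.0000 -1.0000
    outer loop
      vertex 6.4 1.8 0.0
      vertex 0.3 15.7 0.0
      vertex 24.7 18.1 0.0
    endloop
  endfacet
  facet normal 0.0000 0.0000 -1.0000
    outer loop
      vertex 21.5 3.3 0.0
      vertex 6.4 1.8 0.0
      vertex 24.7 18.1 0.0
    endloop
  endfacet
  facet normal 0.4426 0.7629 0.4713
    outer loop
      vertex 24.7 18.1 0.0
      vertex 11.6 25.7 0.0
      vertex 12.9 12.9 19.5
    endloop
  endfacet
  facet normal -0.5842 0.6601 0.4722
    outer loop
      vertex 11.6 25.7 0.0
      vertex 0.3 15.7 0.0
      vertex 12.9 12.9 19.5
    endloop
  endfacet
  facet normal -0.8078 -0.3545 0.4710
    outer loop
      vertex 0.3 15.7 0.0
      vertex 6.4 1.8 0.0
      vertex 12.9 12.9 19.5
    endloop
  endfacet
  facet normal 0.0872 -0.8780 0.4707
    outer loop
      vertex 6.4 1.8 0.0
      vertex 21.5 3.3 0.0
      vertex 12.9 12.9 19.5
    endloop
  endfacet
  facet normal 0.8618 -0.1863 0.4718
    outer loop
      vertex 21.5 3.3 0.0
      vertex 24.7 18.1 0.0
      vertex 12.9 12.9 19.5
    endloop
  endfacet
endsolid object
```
; perimeter-only toolpath
G21 ; units = mm
G90 ; absolute positioning
G28 ; home
; layer 1
G0 Z4.9
G0 X21.8 Y16.8
G1 X11.9 Y22.5
G1 X3.5 Y15.0
G1 X8.0 Y4.6
G1 X19.4 Y5.7
G1 X21.8 Y16.8
; layer 2
G0 Z9.8
G0 X18.8 Y15.5
G1 X12.2 Y19.3
G1 X6.6 Y14.3
G1 X9.7 Y7.4
G1 X17.2 Y8.1
G1 X18.8 Y15.5
; layer 3
G0 Z14.6
G0 X15.9 Y14.2
G1 X12.6 Y16.1
G1 X9.8 Y13.6
G1 X11.3 Y10.1
G1 X15.1 Y10.5
G1 X15.9 Y14.2
M2 ; end

The solid is a regular 5-sided pyramid, base circumscribed radius ≈ 12.9 mm, apex at z ≈ 19.5 mm. Slicing at Δz = 4.9 mm — 4 equal slices spanning the solid's height, so layer i sits at z = i·h/4 — gives 3 non-empty perimeters. Each is a 5-segment closed polygon; G0 lifts to the layer z and rapids to the start vertex, then G1 traces the edges. The cross-section shrinks linearly with z (the slice at the apex is degenerate and omitted).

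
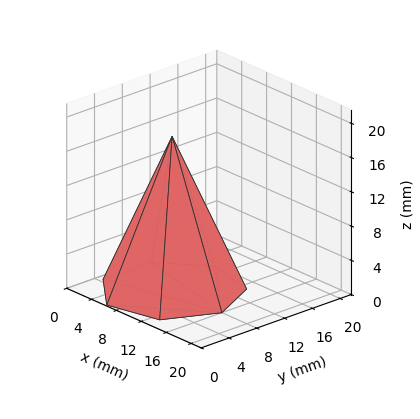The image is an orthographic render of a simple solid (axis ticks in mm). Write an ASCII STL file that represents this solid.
Reading the render: the shape is a regular 7-sided pyramid, base circumscribed radius ≈ 8 mm, apex at z ≈ 18 mm (dimensions read to the nearest mm from the axis ticks). For the STL, each face is triangulated and given an outward normal.

solid part
  facet normal 0.0000 0.0000 -1.0000
    outer loop
      vertex 6.22 15.80 0.00
      vertex 12.99 14.25 0.00
      vertex 16.00 8.00 0.00
    endloop
  endfacet
  facet normal 0.0000 0.0000 -1.0000
    outer loop
      vertex 0.79 11.47 0.00
      vertex 6.22 15.80 0.00
      vertex 16.00 8.00 0.00
    endloop
  endfacet
  facet normal 0.0000 0.0000 -1.0000
    outer loop
      vertex 0.79 4.53 0.00
      vertex 0.79 11.47 0.00
      vertex 16.00 8.00 0.00
    endloop
  endfacet
  facet normal 0.0000 0.0000 -1.0000
    outer loop
      vertex 6.22 0.20 0.00
      vertex 0.79 4.53 0.00
      vertex 16.00 8.00 0.00
    endloop
  endfacet
  facet normal 0.0000 0.0000 -1.0000
    outer loop
      vertex 12.99 1.75 0.00
      vertex 6.22 0.20 0.00
      vertex 16.00 8.00 0.00
    endloop
  endfacet
  facet normal 0.8364 0.4028 0.3717
    outer loop
      vertex 16.00 8.00 0.00
      vertex 12.99 14.25 0.00
      vertex 8.00 8.00 18.00
    endloop
  endfacet
  facet normal 0.2072 0.9050 0.3717
    outer loop
      vertex 12.99 14.25 0.00
      vertex 6.22 15.80 0.00
      vertex 8.00 8.00 18.00
    endloop
  endfacet
  facet normal -0.5788 0.7258 0.3718
    outer loop
      vertex 6.22 15.80 0.00
      vertex 0.79 11.47 0.00
      vertex 8.00 8.00 18.00
    endloop
  endfacet
  facet normal -0.9283 0.0000 0.3718
    outer loop
      vertex 0.79 11.47 0.00
      vertex 0.79 4.53 0.00
      vertex 8.00 8.00 18.00
    endloop
  endfacet
  facet normal -0.5788 -0.7258 0.3718
    outer loop
      vertex 0.79 4.53 0.00
      vertex 6.22 0.20 0.00
      vertex 8.00 8.00 18.00
    endloop
  endfacet
  facet normal 0.2072 -0.9050 0.3717
    outer loop
      vertex 6.22 0.20 0.00
      vertex 12.99 1.75 0.00
      vertex 8.00 8.00 18.00
    endloop
  endfacet
  facet normal 0.8364 -0.4028 0.3717
    outer loop
      vertex 12.99 1.75 0.00
      vertex 16.00 8.00 0.00
      vertex 8.00 8.00 18.00
    endloop
  endfacet
endsolid part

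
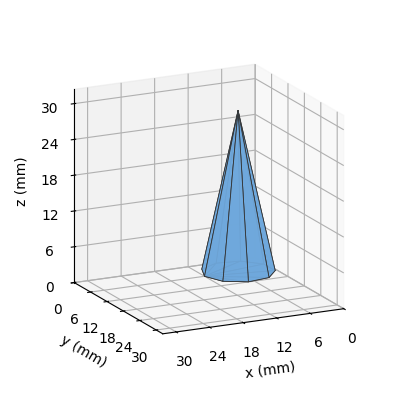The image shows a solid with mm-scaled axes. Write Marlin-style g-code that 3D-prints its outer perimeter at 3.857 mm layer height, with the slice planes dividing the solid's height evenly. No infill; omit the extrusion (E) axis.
Reading the render: the shape is a regular 9-sided pyramid, base circumscribed radius ≈ 6 mm, apex at z ≈ 27 mm (dimensions read to the nearest mm from the axis ticks). For the g-code, the solid's height is divided into equal slices at the stated Δz and each level perimeter traced with G1 moves after a G0 lift.

; perimeter-only toolpath
G21 ; units = mm
G90 ; absolute positioning
G28 ; home
; layer 1
G0 Z3.857
G0 X11.143 Y6.000
G1 X9.939 Y9.306
G1 X6.893 Y11.065
G1 X3.429 Y10.454
G1 X1.167 Y7.759
G1 X1.167 Y4.241
G1 X3.429 Y1.546
G1 X6.893 Y0.935
G1 X9.939 Y2.694
G1 X11.143 Y6.000
; layer 2
G0 Z7.714
G0 X10.286 Y6.000
G1 X9.283 Y8.755
G1 X6.744 Y10.221
G1 X3.857 Y9.711
G1 X1.973 Y7.466
G1 X1.973 Y4.534
G1 X3.857 Y2.289
G1 X6.744 Y1.779
G1 X9.283 Y3.245
G1 X10.286 Y6.000
; layer 3
G0 Z11.571
G0 X9.429 Y6.000
G1 X8.626 Y8.204
G1 X6.595 Y9.377
G1 X4.286 Y8.969
G1 X2.778 Y7.173
G1 X2.778 Y4.827
G1 X4.286 Y3.031
G1 X6.595 Y2.623
G1 X8.626 Y3.796
G1 X9.429 Y6.000
; layer 4
G0 Z15.429
G0 X8.571 Y6.000
G1 X7.970 Y7.653
G1 X6.447 Y8.532
G1 X4.714 Y8.227
G1 X3.584 Y6.879
G1 X3.584 Y5.121
G1 X4.714 Y3.773
G1 X6.447 Y3.468
G1 X7.970 Y4.347
G1 X8.571 Y6.000
; layer 5
G0 Z19.286
G0 X7.714 Y6.000
G1 X7.313 Y7.102
G1 X6.298 Y7.688
G1 X5.143 Y7.485
G1 X4.389 Y6.586
G1 X4.389 Y5.414
G1 X5.143 Y4.515
G1 X6.298 Y4.312
G1 X7.313 Y4.898
G1 X7.714 Y6.000
; layer 6
G0 Z23.143
G0 X6.857 Y6.000
G1 X6.657 Y6.551
G1 X6.149 Y6.844
G1 X5.571 Y6.742
G1 X5.195 Y6.293
G1 X5.195 Y5.707
G1 X5.571 Y5.258
G1 X6.149 Y5.156
G1 X6.657 Y5.449
G1 X6.857 Y6.000
M2 ; end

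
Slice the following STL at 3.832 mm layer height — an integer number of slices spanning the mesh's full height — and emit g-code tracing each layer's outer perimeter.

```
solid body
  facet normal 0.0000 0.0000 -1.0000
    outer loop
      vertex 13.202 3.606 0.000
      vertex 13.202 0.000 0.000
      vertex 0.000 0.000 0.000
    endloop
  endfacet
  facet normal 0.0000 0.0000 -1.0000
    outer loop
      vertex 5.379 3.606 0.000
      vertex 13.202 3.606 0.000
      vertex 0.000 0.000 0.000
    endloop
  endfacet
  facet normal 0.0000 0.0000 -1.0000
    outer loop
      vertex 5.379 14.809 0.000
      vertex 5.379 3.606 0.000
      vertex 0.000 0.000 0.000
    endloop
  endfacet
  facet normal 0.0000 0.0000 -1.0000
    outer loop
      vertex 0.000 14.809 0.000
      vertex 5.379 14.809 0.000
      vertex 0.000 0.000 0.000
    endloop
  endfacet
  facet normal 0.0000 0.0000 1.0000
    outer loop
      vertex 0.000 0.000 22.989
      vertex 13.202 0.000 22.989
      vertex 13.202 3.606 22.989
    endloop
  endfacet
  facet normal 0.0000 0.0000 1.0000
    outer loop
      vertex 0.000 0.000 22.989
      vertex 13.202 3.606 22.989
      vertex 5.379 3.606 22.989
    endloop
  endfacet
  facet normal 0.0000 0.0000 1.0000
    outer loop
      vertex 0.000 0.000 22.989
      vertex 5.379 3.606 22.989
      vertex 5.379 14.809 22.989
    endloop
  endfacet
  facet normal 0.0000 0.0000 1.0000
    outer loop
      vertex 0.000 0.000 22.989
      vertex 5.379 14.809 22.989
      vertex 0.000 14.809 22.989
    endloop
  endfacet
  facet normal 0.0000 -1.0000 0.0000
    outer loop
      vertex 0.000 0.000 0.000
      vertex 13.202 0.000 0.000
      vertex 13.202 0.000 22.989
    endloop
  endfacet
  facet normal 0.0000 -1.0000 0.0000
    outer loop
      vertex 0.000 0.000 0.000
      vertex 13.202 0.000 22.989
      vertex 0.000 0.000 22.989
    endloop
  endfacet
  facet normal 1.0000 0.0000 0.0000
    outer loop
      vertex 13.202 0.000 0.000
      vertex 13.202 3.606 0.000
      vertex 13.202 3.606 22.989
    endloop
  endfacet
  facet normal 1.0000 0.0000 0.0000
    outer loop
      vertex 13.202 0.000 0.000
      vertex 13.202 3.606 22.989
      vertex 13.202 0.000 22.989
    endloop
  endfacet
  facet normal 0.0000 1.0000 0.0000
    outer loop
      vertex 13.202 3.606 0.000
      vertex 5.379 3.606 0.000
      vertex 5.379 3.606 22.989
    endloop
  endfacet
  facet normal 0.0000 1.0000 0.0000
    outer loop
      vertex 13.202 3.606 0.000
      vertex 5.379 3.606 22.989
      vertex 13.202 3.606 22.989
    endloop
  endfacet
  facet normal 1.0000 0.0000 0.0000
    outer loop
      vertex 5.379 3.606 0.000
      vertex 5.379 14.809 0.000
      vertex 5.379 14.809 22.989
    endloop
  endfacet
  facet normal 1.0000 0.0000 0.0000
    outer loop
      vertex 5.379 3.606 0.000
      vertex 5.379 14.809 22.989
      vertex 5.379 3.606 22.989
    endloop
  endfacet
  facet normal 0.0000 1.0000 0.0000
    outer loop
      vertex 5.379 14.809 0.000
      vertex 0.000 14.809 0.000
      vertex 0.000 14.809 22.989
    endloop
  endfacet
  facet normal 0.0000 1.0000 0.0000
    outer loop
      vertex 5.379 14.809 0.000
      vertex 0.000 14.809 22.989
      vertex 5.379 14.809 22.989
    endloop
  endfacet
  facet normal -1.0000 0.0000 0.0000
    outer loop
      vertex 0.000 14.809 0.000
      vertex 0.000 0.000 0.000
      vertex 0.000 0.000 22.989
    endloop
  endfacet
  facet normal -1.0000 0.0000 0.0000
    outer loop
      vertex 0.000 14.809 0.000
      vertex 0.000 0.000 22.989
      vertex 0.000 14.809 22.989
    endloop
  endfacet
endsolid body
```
; perimeter-only toolpath
G21 ; units = mm
G90 ; absolute positioning
G28 ; home
; layer 1
G0 Z3.832
G0 X0.000 Y0.000
G1 X13.202 Y0.000
G1 X13.202 Y3.606
G1 X5.379 Y3.606
G1 X5.379 Y14.809
G1 X0.000 Y14.809
G1 X0.000 Y0.000
; layer 2
G0 Z7.663
G0 X0.000 Y0.000
G1 X13.202 Y0.000
G1 X13.202 Y3.606
G1 X5.379 Y3.606
G1 X5.379 Y14.809
G1 X0.000 Y14.809
G1 X0.000 Y0.000
; layer 3
G0 Z11.495
G0 X0.000 Y0.000
G1 X13.202 Y0.000
G1 X13.202 Y3.606
G1 X5.379 Y3.606
G1 X5.379 Y14.809
G1 X0.000 Y14.809
G1 X0.000 Y0.000
; layer 4
G0 Z15.326
G0 X0.000 Y0.000
G1 X13.202 Y0.000
G1 X13.202 Y3.606
G1 X5.379 Y3.606
G1 X5.379 Y14.809
G1 X0.000 Y14.809
G1 X0.000 Y0.000
; layer 5
G0 Z19.157
G0 X0.000 Y0.000
G1 X13.202 Y0.000
G1 X13.202 Y3.606
G1 X5.379 Y3.606
G1 X5.379 Y14.809
G1 X0.000 Y14.809
G1 X0.000 Y0.000
; layer 6
G0 Z22.989
G0 X0.000 Y0.000
G1 X13.202 Y0.000
G1 X13.202 Y3.606
G1 X5.379 Y3.606
G1 X5.379 Y14.809
G1 X0.000 Y14.809
G1 X0.000 Y0.000
M2 ; end

The solid is an L-shaped prism: outer 13.2 × 14.8 mm, arm thicknesses ≈ 3.61 mm (horizontal) and 5.38 mm (vertical), extruded 23 mm in z. Slicing at Δz = 3.832 mm — 6 equal slices spanning the solid's height, so layer i sits at z = i·h/6 — gives 6 non-empty perimeters. Each is a 6-segment closed polygon; G0 lifts to the layer z and rapids to the start vertex, then G1 traces the edges.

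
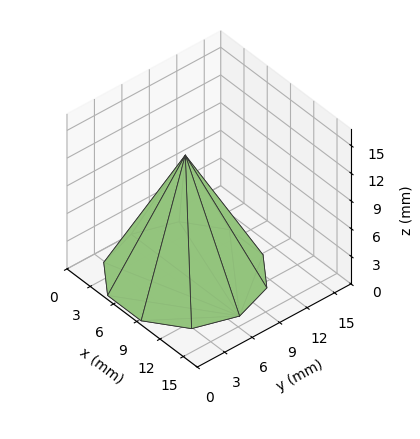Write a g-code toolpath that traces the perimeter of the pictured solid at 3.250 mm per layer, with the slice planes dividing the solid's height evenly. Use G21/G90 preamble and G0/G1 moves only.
Reading the render: the shape is a regular 10-sided pyramid, base circumscribed radius ≈ 7 mm, apex at z ≈ 13 mm (dimensions read to the nearest mm from the axis ticks). For the g-code, the solid's height is divided into equal slices at the stated Δz and each level perimeter traced with G1 moves after a G0 lift.

; perimeter-only toolpath
G21 ; units = mm
G90 ; absolute positioning
G28 ; home
; layer 1
G0 Z3.250
G0 X12.250 Y7.000
G1 X11.247 Y10.085
G1 X8.622 Y11.993
G1 X5.378 Y11.993
G1 X2.753 Y10.085
G1 X1.750 Y7.000
G1 X2.753 Y3.915
G1 X5.378 Y2.007
G1 X8.622 Y2.007
G1 X11.247 Y3.915
G1 X12.250 Y7.000
; layer 2
G0 Z6.500
G0 X10.500 Y7.000
G1 X9.832 Y9.057
G1 X8.082 Y10.329
G1 X5.918 Y10.329
G1 X4.168 Y9.057
G1 X3.500 Y7.000
G1 X4.168 Y4.943
G1 X5.918 Y3.671
G1 X8.082 Y3.671
G1 X9.832 Y4.943
G1 X10.500 Y7.000
; layer 3
G0 Z9.750
G0 X8.750 Y7.000
G1 X8.416 Y8.029
G1 X7.541 Y8.664
G1 X6.459 Y8.664
G1 X5.584 Y8.029
G1 X5.250 Y7.000
G1 X5.584 Y5.971
G1 X6.459 Y5.336
G1 X7.541 Y5.336
G1 X8.416 Y5.971
G1 X8.750 Y7.000
M2 ; end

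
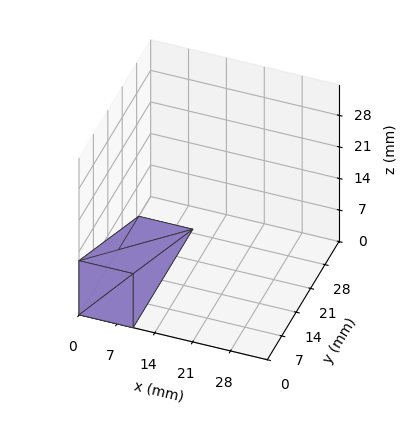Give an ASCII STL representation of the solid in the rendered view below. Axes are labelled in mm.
Reading the render: the shape is a wedge (ramp): 10 × 29 mm base, rising to 12 mm along the y=0 edge and sloping linearly to z=0 at y=29 (dimensions read to the nearest mm from the axis ticks). For the STL, each face is triangulated and given an outward normal.

solid part
  facet normal 0.0000 0.0000 -1.0000
    outer loop
      vertex 10.00 29.00 0.00
      vertex 10.00 0.00 0.00
      vertex 0.00 0.00 0.00
    endloop
  endfacet
  facet normal 0.0000 0.0000 -1.0000
    outer loop
      vertex 0.00 29.00 0.00
      vertex 10.00 29.00 0.00
      vertex 0.00 0.00 0.00
    endloop
  endfacet
  facet normal 0.0000 -1.0000 0.0000
    outer loop
      vertex 0.00 0.00 0.00
      vertex 10.00 0.00 0.00
      vertex 10.00 0.00 12.00
    endloop
  endfacet
  facet normal 0.0000 -1.0000 0.0000
    outer loop
      vertex 0.00 0.00 0.00
      vertex 10.00 0.00 12.00
      vertex 0.00 0.00 12.00
    endloop
  endfacet
  facet normal 0.0000 0.3824 0.9240
    outer loop
      vertex 0.00 0.00 12.00
      vertex 10.00 0.00 12.00
      vertex 10.00 29.00 0.00
    endloop
  endfacet
  facet normal 0.0000 0.3824 0.9240
    outer loop
      vertex 0.00 0.00 12.00
      vertex 10.00 29.00 0.00
      vertex 0.00 29.00 0.00
    endloop
  endfacet
  facet normal -1.0000 0.0000 0.0000
    outer loop
      vertex 0.00 0.00 12.00
      vertex 0.00 29.00 0.00
      vertex 0.00 0.00 0.00
    endloop
  endfacet
  facet normal 1.0000 0.0000 0.0000
    outer loop
      vertex 10.00 0.00 0.00
      vertex 10.00 29.00 0.00
      vertex 10.00 0.00 12.00
    endloop
  endfacet
endsolid part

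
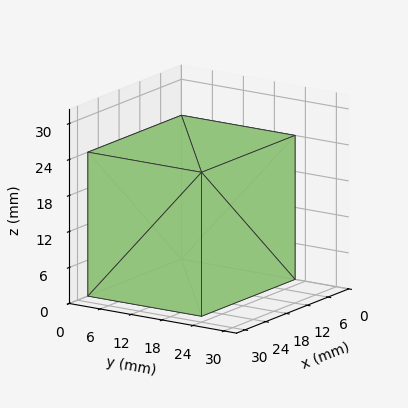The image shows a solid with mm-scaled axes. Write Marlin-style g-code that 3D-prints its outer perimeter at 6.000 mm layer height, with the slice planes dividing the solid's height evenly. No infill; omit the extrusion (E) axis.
Reading the render: the shape is a rectangular box, roughly 27 × 22 mm footprint and 24 mm tall (dimensions read to the nearest mm from the axis ticks). For the g-code, the solid's height is divided into equal slices at the stated Δz and each level perimeter traced with G1 moves after a G0 lift.

; perimeter-only toolpath
G21 ; units = mm
G90 ; absolute positioning
G28 ; home
; layer 1
G0 Z6.000
G0 X0.000 Y0.000
G1 X27.000 Y0.000
G1 X27.000 Y22.000
G1 X0.000 Y22.000
G1 X0.000 Y0.000
; layer 2
G0 Z12.000
G0 X0.000 Y0.000
G1 X27.000 Y0.000
G1 X27.000 Y22.000
G1 X0.000 Y22.000
G1 X0.000 Y0.000
; layer 3
G0 Z18.000
G0 X0.000 Y0.000
G1 X27.000 Y0.000
G1 X27.000 Y22.000
G1 X0.000 Y22.000
G1 X0.000 Y0.000
; layer 4
G0 Z24.000
G0 X0.000 Y0.000
G1 X27.000 Y0.000
G1 X27.000 Y22.000
G1 X0.000 Y22.000
G1 X0.000 Y0.000
M2 ; end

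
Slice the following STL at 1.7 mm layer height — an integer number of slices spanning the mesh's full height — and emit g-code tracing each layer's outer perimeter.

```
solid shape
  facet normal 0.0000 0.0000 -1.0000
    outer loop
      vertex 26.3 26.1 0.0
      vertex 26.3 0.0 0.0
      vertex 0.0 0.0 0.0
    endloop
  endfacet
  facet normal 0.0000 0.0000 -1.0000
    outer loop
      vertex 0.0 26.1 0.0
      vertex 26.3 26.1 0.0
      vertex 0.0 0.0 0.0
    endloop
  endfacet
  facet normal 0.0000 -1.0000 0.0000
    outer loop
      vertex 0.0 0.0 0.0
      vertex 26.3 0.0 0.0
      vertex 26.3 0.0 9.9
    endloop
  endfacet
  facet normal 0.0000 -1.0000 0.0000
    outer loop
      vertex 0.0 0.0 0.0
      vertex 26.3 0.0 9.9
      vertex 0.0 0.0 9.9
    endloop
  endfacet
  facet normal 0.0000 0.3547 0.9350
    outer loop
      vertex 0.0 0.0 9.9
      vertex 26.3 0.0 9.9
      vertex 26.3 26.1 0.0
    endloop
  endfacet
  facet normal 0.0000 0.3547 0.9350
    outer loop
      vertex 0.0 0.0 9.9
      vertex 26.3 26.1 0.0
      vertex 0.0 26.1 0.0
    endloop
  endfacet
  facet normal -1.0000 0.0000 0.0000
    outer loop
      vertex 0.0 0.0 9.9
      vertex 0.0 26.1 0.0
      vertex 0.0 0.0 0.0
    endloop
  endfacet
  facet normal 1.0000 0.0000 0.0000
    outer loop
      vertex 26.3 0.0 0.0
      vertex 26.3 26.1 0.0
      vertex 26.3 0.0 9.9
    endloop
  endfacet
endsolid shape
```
; perimeter-only toolpath
G21 ; units = mm
G90 ; absolute positioning
G28 ; home
; layer 1
G0 Z1.7
G0 X0.0 Y0.0
G1 X26.3 Y0.0
G1 X26.3 Y21.8
G1 X0.0 Y21.8
G1 X0.0 Y0.0
; layer 2
G0 Z3.3
G0 X0.0 Y0.0
G1 X26.3 Y0.0
G1 X26.3 Y17.4
G1 X0.0 Y17.4
G1 X0.0 Y0.0
; layer 3
G0 Z5.0
G0 X0.0 Y0.0
G1 X26.3 Y0.0
G1 X26.3 Y13.1
G1 X0.0 Y13.1
G1 X0.0 Y0.0
; layer 4
G0 Z6.6
G0 X0.0 Y0.0
G1 X26.3 Y0.0
G1 X26.3 Y8.7
G1 X0.0 Y8.7
G1 X0.0 Y0.0
; layer 5
G0 Z8.2
G0 X0.0 Y0.0
G1 X26.3 Y0.0
G1 X26.3 Y4.4
G1 X0.0 Y4.4
G1 X0.0 Y0.0
M2 ; end

The solid is a wedge (ramp): 26.3 × 26.1 mm base, rising to 9.9 mm along the y=0 edge and sloping linearly to z=0 at y=26.1. Slicing at Δz = 1.7 mm — 6 equal slices spanning the solid's height, so layer i sits at z = i·h/6 — gives 5 non-empty perimeters. Each is a 4-segment closed polygon; G0 lifts to the layer z and rapids to the start vertex, then G1 traces the edges. The cross-section shrinks linearly with z (the slice at the apex is degenerate and omitted).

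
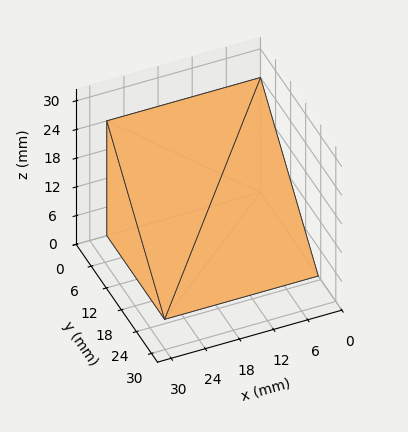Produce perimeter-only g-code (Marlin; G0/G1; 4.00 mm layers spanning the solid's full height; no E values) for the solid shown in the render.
Reading the render: the shape is a wedge (ramp): 27 × 23 mm base, rising to 24 mm along the y=0 edge and sloping linearly to z=0 at y=23 (dimensions read to the nearest mm from the axis ticks). For the g-code, the solid's height is divided into equal slices at the stated Δz and each level perimeter traced with G1 moves after a G0 lift.

; perimeter-only toolpath
G21 ; units = mm
G90 ; absolute positioning
G28 ; home
; layer 1
G0 Z4.00
G0 X0.00 Y0.00
G1 X27.00 Y0.00
G1 X27.00 Y19.17
G1 X0.00 Y19.17
G1 X0.00 Y0.00
; layer 2
G0 Z8.00
G0 X0.00 Y0.00
G1 X27.00 Y0.00
G1 X27.00 Y15.33
G1 X0.00 Y15.33
G1 X0.00 Y0.00
; layer 3
G0 Z12.00
G0 X0.00 Y0.00
G1 X27.00 Y0.00
G1 X27.00 Y11.50
G1 X0.00 Y11.50
G1 X0.00 Y0.00
; layer 4
G0 Z16.00
G0 X0.00 Y0.00
G1 X27.00 Y0.00
G1 X27.00 Y7.67
G1 X0.00 Y7.67
G1 X0.00 Y0.00
; layer 5
G0 Z20.00
G0 X0.00 Y0.00
G1 X27.00 Y0.00
G1 X27.00 Y3.83
G1 X0.00 Y3.83
G1 X0.00 Y0.00
M2 ; end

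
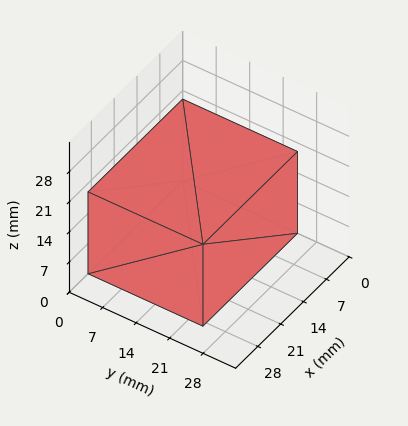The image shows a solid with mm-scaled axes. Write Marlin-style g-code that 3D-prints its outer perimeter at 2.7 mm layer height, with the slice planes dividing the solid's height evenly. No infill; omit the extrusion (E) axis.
Reading the render: the shape is a rectangular box, roughly 29 × 24 mm footprint and 19 mm tall (dimensions read to the nearest mm from the axis ticks). For the g-code, the solid's height is divided into equal slices at the stated Δz and each level perimeter traced with G1 moves after a G0 lift.

; perimeter-only toolpath
G21 ; units = mm
G90 ; absolute positioning
G28 ; home
; layer 1
G0 Z2.7
G0 X0.0 Y0.0
G1 X29.0 Y0.0
G1 X29.0 Y24.0
G1 X0.0 Y24.0
G1 X0.0 Y0.0
; layer 2
G0 Z5.4
G0 X0.0 Y0.0
G1 X29.0 Y0.0
G1 X29.0 Y24.0
G1 X0.0 Y24.0
G1 X0.0 Y0.0
; layer 3
G0 Z8.1
G0 X0.0 Y0.0
G1 X29.0 Y0.0
G1 X29.0 Y24.0
G1 X0.0 Y24.0
G1 X0.0 Y0.0
; layer 4
G0 Z10.9
G0 X0.0 Y0.0
G1 X29.0 Y0.0
G1 X29.0 Y24.0
G1 X0.0 Y24.0
G1 X0.0 Y0.0
; layer 5
G0 Z13.6
G0 X0.0 Y0.0
G1 X29.0 Y0.0
G1 X29.0 Y24.0
G1 X0.0 Y24.0
G1 X0.0 Y0.0
; layer 6
G0 Z16.3
G0 X0.0 Y0.0
G1 X29.0 Y0.0
G1 X29.0 Y24.0
G1 X0.0 Y24.0
G1 X0.0 Y0.0
; layer 7
G0 Z19.0
G0 X0.0 Y0.0
G1 X29.0 Y0.0
G1 X29.0 Y24.0
G1 X0.0 Y24.0
G1 X0.0 Y0.0
M2 ; end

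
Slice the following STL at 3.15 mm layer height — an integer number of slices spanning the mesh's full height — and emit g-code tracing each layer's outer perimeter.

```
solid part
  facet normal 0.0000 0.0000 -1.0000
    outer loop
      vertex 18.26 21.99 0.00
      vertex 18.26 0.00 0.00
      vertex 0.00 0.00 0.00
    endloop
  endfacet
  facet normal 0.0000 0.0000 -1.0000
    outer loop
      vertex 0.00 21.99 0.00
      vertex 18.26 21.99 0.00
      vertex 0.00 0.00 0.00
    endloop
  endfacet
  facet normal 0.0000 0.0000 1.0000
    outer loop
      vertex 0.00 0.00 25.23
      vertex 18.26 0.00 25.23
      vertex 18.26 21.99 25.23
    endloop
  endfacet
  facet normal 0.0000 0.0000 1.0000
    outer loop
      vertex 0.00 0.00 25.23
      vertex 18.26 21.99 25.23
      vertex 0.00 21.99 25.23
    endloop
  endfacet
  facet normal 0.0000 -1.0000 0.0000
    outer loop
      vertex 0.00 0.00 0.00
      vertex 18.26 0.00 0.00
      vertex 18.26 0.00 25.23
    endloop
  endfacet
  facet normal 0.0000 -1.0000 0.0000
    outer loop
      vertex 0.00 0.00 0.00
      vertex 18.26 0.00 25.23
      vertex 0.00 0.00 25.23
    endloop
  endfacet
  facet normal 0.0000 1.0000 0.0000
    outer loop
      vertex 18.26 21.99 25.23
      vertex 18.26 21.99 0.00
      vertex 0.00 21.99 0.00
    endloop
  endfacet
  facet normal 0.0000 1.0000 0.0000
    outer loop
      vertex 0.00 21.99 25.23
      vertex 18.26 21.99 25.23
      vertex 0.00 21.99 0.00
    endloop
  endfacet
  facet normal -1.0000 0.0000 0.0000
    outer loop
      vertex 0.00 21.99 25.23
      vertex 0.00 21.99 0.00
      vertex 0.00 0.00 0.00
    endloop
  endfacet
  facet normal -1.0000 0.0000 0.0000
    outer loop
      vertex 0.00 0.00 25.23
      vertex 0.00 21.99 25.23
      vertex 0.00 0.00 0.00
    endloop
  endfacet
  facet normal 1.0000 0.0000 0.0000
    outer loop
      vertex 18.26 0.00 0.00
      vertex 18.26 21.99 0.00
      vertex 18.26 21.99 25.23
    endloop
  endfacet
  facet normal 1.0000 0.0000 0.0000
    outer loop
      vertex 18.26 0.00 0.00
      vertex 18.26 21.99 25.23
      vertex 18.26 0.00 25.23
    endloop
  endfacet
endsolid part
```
; perimeter-only toolpath
G21 ; units = mm
G90 ; absolute positioning
G28 ; home
; layer 1
G0 Z3.15
G0 X0.00 Y0.00
G1 X18.26 Y0.00
G1 X18.26 Y21.99
G1 X0.00 Y21.99
G1 X0.00 Y0.00
; layer 2
G0 Z6.31
G0 X0.00 Y0.00
G1 X18.26 Y0.00
G1 X18.26 Y21.99
G1 X0.00 Y21.99
G1 X0.00 Y0.00
; layer 3
G0 Z9.46
G0 X0.00 Y0.00
G1 X18.26 Y0.00
G1 X18.26 Y21.99
G1 X0.00 Y21.99
G1 X0.00 Y0.00
; layer 4
G0 Z12.62
G0 X0.00 Y0.00
G1 X18.26 Y0.00
G1 X18.26 Y21.99
G1 X0.00 Y21.99
G1 X0.00 Y0.00
; layer 5
G0 Z15.77
G0 X0.00 Y0.00
G1 X18.26 Y0.00
G1 X18.26 Y21.99
G1 X0.00 Y21.99
G1 X0.00 Y0.00
; layer 6
G0 Z18.92
G0 X0.00 Y0.00
G1 X18.26 Y0.00
G1 X18.26 Y21.99
G1 X0.00 Y21.99
G1 X0.00 Y0.00
; layer 7
G0 Z22.08
G0 X0.00 Y0.00
G1 X18.26 Y0.00
G1 X18.26 Y21.99
G1 X0.00 Y21.99
G1 X0.00 Y0.00
; layer 8
G0 Z25.23
G0 X0.00 Y0.00
G1 X18.26 Y0.00
G1 X18.26 Y21.99
G1 X0.00 Y21.99
G1 X0.00 Y0.00
M2 ; end

The solid is a rectangular box, roughly 18.3 × 22 mm footprint and 25.2 mm tall. Slicing at Δz = 3.15 mm — 8 equal slices spanning the solid's height, so layer i sits at z = i·h/8 — gives 8 non-empty perimeters. Each is a 4-segment closed polygon; G0 lifts to the layer z and rapids to the start vertex, then G1 traces the edges.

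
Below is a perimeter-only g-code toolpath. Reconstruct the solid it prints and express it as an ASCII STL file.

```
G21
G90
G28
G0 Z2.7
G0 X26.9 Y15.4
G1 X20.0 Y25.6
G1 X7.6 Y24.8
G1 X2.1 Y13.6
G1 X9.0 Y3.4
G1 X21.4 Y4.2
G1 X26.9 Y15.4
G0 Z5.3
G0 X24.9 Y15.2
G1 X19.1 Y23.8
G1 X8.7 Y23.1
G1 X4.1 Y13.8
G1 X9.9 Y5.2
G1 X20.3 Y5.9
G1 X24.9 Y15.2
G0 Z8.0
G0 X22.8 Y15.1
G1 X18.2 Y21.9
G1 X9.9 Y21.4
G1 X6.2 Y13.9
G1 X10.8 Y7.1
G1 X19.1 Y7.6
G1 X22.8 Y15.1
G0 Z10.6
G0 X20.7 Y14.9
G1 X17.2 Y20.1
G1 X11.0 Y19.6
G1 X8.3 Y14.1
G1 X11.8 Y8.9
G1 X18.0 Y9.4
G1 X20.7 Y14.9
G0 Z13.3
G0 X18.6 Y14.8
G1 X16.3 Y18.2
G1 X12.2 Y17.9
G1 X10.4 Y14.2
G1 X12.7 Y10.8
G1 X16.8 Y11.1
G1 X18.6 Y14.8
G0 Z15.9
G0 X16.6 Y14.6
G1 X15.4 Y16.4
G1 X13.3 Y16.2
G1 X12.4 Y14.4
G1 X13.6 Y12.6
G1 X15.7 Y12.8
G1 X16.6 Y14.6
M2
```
solid part
  facet normal 0.0000 0.0000 -1.0000
    outer loop
      vertex 6.4 26.5 0.0
      vertex 20.9 27.5 0.0
      vertex 29.0 15.5 0.0
    endloop
  endfacet
  facet normal 0.0000 0.0000 -1.0000
    outer loop
      vertex 0.0 13.5 0.0
      vertex 6.4 26.5 0.0
      vertex 29.0 15.5 0.0
    endloop
  endfacet
  facet normal 0.0000 0.0000 -1.0000
    outer loop
      vertex 8.1 1.5 0.0
      vertex 0.0 13.5 0.0
      vertex 29.0 15.5 0.0
    endloop
  endfacet
  facet normal 0.0000 0.0000 -1.0000
    outer loop
      vertex 22.6 2.5 0.0
      vertex 8.1 1.5 0.0
      vertex 29.0 15.5 0.0
    endloop
  endfacet
  facet normal 0.6866 0.4635 0.5602
    outer loop
      vertex 29.0 15.5 0.0
      vertex 20.9 27.5 0.0
      vertex 14.5 14.5 18.6
    endloop
  endfacet
  facet normal -0.0571 0.8274 0.5587
    outer loop
      vertex 20.9 27.5 0.0
      vertex 6.4 26.5 0.0
      vertex 14.5 14.5 18.6
    endloop
  endfacet
  facet normal -0.7434 0.3660 0.5598
    outer loop
      vertex 6.4 26.5 0.0
      vertex 0.0 13.5 0.0
      vertex 14.5 14.5 18.6
    endloop
  endfacet
  facet normal -0.6866 -0.4635 0.5602
    outer loop
      vertex 0.0 13.5 0.0
      vertex 8.1 1.5 0.0
      vertex 14.5 14.5 18.6
    endloop
  endfacet
  facet normal 0.0571 -0.8274 0.5587
    outer loop
      vertex 8.1 1.5 0.0
      vertex 22.6 2.5 0.0
      vertex 14.5 14.5 18.6
    endloop
  endfacet
  facet normal 0.7434 -0.3660 0.5598
    outer loop
      vertex 22.6 2.5 0.0
      vertex 29.0 15.5 0.0
      vertex 14.5 14.5 18.6
    endloop
  endfacet
endsolid part

The G0 Z moves step by Δz≈2.7 mm. The G1 loops shrink linearly with z, so the solid tapers from its base footprint up to z≈18.6. Closing with a flat bottom cap and the tapered top and triangulating gives 10 facets — a regular 6-sided pyramid, base circumscribed radius ≈ 14.5 mm, apex at z ≈ 18.6 mm.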